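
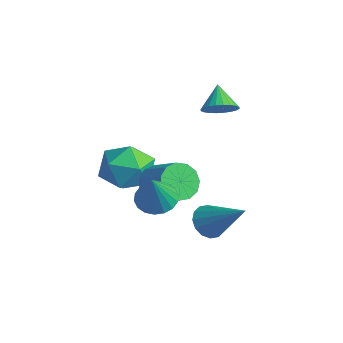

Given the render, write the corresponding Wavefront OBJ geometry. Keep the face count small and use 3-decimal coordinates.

v -3.525 -0.78 -0.777
v -3.06 -1.333 -1.747
v -4.8 -2.247 -0.553
v -4.335 -2.8 -1.523
v -3.684 -2.712 -0.508
v -2.896 -1.805 -0.646
v -4.964 -1.775 -1.654
v -4.176 -0.868 -1.792
v -3.949 -1.947 -2.289
v -3.159 -2.526 -1.581
v -4.701 -1.054 -0.719
v -3.911 -1.633 -0.011
v 0.005 -2.8 -0.124
v 0.73 -2.551 -0.354
v 0.715 -3.4 1.464
v 0.598 -2.266 -0.187
v 0.348 -2.086 -0.007
v 0.031 -2.048 0.149
v -0.292 -2.158 0.252
v -0.556 -2.396 0.28
v -0.708 -2.713 0.228
v -0.72 -3.048 0.107
v -0.588 -3.333 -0.061
v -0.338 -3.513 -0.24
v -0.021 -3.551 -0.397
v 0.302 -3.441 -0.499
v 0.565 -3.203 -0.527
v 0.718 -2.886 -0.476
v -0.763 -0.081 -2.923
v -0.23 -0.352 -3.423
v 0.823 0.481 -1.537
v -0.279 0.035 -3.524
v -0.458 0.392 -3.463
v -0.719 0.622 -3.258
v -0.992 0.664 -2.963
v -1.203 0.506 -2.658
v -1.296 0.191 -2.423
v -1.247 -0.197 -2.323
v -1.068 -0.554 -2.383
v -0.807 -0.784 -2.588
v -0.534 -0.825 -2.883
v -0.323 -0.668 -3.189
v -2.418 1.402 1.877
v -2.08 0.986 2.387
v -3.202 1.778 2.703
v -1.934 1.235 2.411
v -1.863 1.508 2.354
v -1.876 1.766 2.224
v -1.972 1.968 2.042
v -2.135 2.084 1.834
v -2.342 2.096 1.632
v -2.56 2.002 1.468
v -2.757 1.817 1.366
v -2.902 1.568 1.342
v -2.973 1.295 1.399
v -2.96 1.037 1.529
v -2.865 0.835 1.712
v -2.701 0.719 1.919
v -2.494 0.707 2.121
v -2.276 0.801 2.285
v -2.596 -1.196 -1.499
v -2.151 -1.06 -2.234
v -0.898 -0.849 -1.436
v -1.344 -0.984 -0.701
v -2.317 -0.622 -2.09
v -1.064 -0.41 -1.292
v -2.571 -0.366 -1.758
v -1.319 -0.154 -0.96
v -2.834 -0.373 -1.344
v -1.581 -0.162 -0.546
v -3.021 -0.642 -0.98
v -1.768 -0.43 -0.181
v -3.073 -1.086 -0.78
v -1.821 -0.875 0.018
v -2.974 -1.566 -0.808
v -1.722 -1.354 -0.01
v -2.755 -1.927 -1.056
v -1.503 -1.716 -0.258
v -2.486 -2.057 -1.445
v -1.233 -1.846 -0.647
v -2.251 -1.913 -1.85
v -0.999 -1.702 -1.052
v -2.126 -1.541 -2.145
v -0.874 -1.33 -1.347
f 1 12 6
f 1 6 2
f 1 2 8
f 1 8 11
f 1 11 12
f 2 6 10
f 6 12 5
f 12 11 3
f 11 8 7
f 8 2 9
f 4 10 5
f 4 5 3
f 4 3 7
f 4 7 9
f 4 9 10
f 5 10 6
f 3 5 12
f 7 3 11
f 9 7 8
f 10 9 2
f 14 13 16
f 14 16 15
f 16 13 17
f 16 17 15
f 17 13 18
f 17 18 15
f 18 13 19
f 18 19 15
f 19 13 20
f 19 20 15
f 20 13 21
f 20 21 15
f 21 13 22
f 21 22 15
f 22 13 23
f 22 23 15
f 23 13 24
f 23 24 15
f 24 13 25
f 24 25 15
f 25 13 26
f 25 26 15
f 26 13 27
f 26 27 15
f 27 13 28
f 27 28 15
f 28 13 14
f 28 14 15
f 30 29 32
f 30 32 31
f 32 29 33
f 32 33 31
f 33 29 34
f 33 34 31
f 34 29 35
f 34 35 31
f 35 29 36
f 35 36 31
f 36 29 37
f 36 37 31
f 37 29 38
f 37 38 31
f 38 29 39
f 38 39 31
f 39 29 40
f 39 40 31
f 40 29 41
f 40 41 31
f 41 29 42
f 41 42 31
f 42 29 30
f 42 30 31
f 44 43 46
f 44 46 45
f 46 43 47
f 46 47 45
f 47 43 48
f 47 48 45
f 48 43 49
f 48 49 45
f 49 43 50
f 49 50 45
f 50 43 51
f 50 51 45
f 51 43 52
f 51 52 45
f 52 43 53
f 52 53 45
f 53 43 54
f 53 54 45
f 54 43 55
f 54 55 45
f 55 43 56
f 55 56 45
f 56 43 57
f 56 57 45
f 57 43 58
f 57 58 45
f 58 43 59
f 58 59 45
f 59 43 60
f 59 60 45
f 60 43 44
f 60 44 45
f 62 61 65
f 62 65 63
f 63 65 66
f 63 66 64
f 65 61 67
f 65 67 66
f 66 67 68
f 66 68 64
f 67 61 69
f 67 69 68
f 68 69 70
f 68 70 64
f 69 61 71
f 69 71 70
f 70 71 72
f 70 72 64
f 71 61 73
f 71 73 72
f 72 73 74
f 72 74 64
f 73 61 75
f 73 75 74
f 74 75 76
f 74 76 64
f 75 61 77
f 75 77 76
f 76 77 78
f 76 78 64
f 77 61 79
f 77 79 78
f 78 79 80
f 78 80 64
f 79 61 81
f 79 81 80
f 80 81 82
f 80 82 64
f 81 61 83
f 81 83 82
f 82 83 84
f 82 84 64
f 83 61 62
f 83 62 84
f 84 62 63
f 84 63 64



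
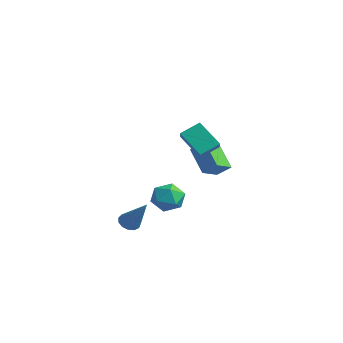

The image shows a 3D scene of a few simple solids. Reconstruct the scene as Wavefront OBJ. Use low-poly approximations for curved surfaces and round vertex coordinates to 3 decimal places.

v 0.149 1.253 -1.434
v -1.063 0.749 -0.159
v 0.377 2.344 -0.786
v -0.835 1.84 0.489
v 1.095 0.66 -0.769
v -0.117 0.156 0.506
v 1.323 1.751 -0.121
v 0.111 1.247 1.154
v -3.231 3.724 -2.611
v -2.82 2.496 -2.054
v -2.579 4.251 -1.93
v -2.168 3.022 -1.373
v -1.792 3.618 -3.907
v -1.381 2.389 -3.35
v -1.14 4.144 -3.226
v -0.729 2.916 -2.669
v 2.139 -1.753 -1.993
v 2.973 -1.471 -2.487
v 1.867 -2.909 -3.113
v 2.701 -2.627 -3.607
v 2.775 -3.077 -2.706
v 2.943 -2.362 -2.014
v 1.897 -2.018 -3.586
v 2.065 -1.303 -2.894
v 2.823 -1.635 -3.471
v 3.366 -2.289 -2.927
v 1.474 -2.091 -2.673
v 2.017 -2.745 -2.129
v 1.655 -4.059 -4.423
v 2.097 -4.408 -4.728
v 3.025 -3.821 -2.717
v 2.155 -4.064 -4.823
v 2.054 -3.72 -4.79
v 1.827 -3.483 -4.641
v 1.545 -3.429 -4.422
v 1.299 -3.575 -4.204
v 1.165 -3.875 -4.055
v 1.187 -4.234 -4.023
v 1.358 -4.537 -4.117
v 1.623 -4.688 -4.309
v 1.899 -4.64 -4.537
f 2 4 1
f 5 2 1
f 1 4 3
f 3 5 1
f 2 8 4
f 6 2 5
f 6 8 2
f 4 8 3
f 7 5 3
f 3 8 7
f 7 6 5
f 8 6 7
f 10 12 9
f 13 10 9
f 9 12 11
f 11 13 9
f 10 16 12
f 14 10 13
f 14 16 10
f 12 16 11
f 15 13 11
f 11 16 15
f 15 14 13
f 16 14 15
f 17 28 22
f 17 22 18
f 17 18 24
f 17 24 27
f 17 27 28
f 18 22 26
f 22 28 21
f 28 27 19
f 27 24 23
f 24 18 25
f 20 26 21
f 20 21 19
f 20 19 23
f 20 23 25
f 20 25 26
f 21 26 22
f 19 21 28
f 23 19 27
f 25 23 24
f 26 25 18
f 30 29 32
f 30 32 31
f 32 29 33
f 32 33 31
f 33 29 34
f 33 34 31
f 34 29 35
f 34 35 31
f 35 29 36
f 35 36 31
f 36 29 37
f 36 37 31
f 37 29 38
f 37 38 31
f 38 29 39
f 38 39 31
f 39 29 40
f 39 40 31
f 40 29 41
f 40 41 31
f 41 29 30
f 41 30 31



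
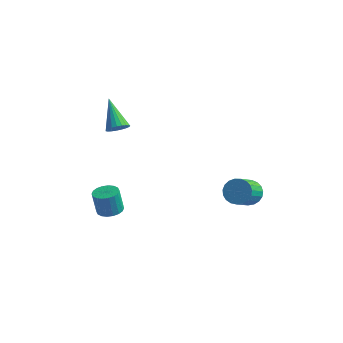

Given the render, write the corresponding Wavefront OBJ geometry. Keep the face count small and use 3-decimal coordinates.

v 3.717 -0.561 -1.621
v 4.484 -0.364 -1.374
v 4.51 -1.702 -0.391
v 3.743 -1.899 -0.639
v 4.289 -0.198 -1.142
v 4.315 -1.536 -0.16
v 3.996 -0.095 -0.994
v 4.022 -1.433 -0.011
v 3.654 -0.072 -0.954
v 3.68 -1.41 0.029
v 3.322 -0.134 -1.029
v 3.348 -1.472 -0.047
v 3.06 -0.27 -1.207
v 3.086 -1.607 -0.224
v 2.91 -0.456 -1.456
v 2.936 -1.793 -0.474
v 2.901 -0.66 -1.734
v 2.927 -1.998 -0.752
v 3.032 -0.847 -1.993
v 3.058 -2.185 -1.01
v 3.282 -0.985 -2.187
v 3.308 -2.323 -1.204
v 3.607 -1.049 -2.283
v 3.633 -2.387 -1.301
v 3.951 -1.029 -2.265
v 3.977 -2.367 -1.283
v 4.255 -0.928 -2.136
v 4.281 -2.266 -1.153
v 4.465 -0.764 -1.917
v 4.491 -2.102 -0.935
v 4.547 -0.564 -1.648
v 4.573 -1.902 -0.665
v -3.361 -3.169 -4.045
v -2.729 -2.765 -3.922
v -2.966 -2.828 -2.493
v -3.599 -3.231 -2.615
v -2.966 -2.526 -3.951
v -3.204 -2.588 -2.522
v -3.282 -2.414 -3.999
v -3.52 -2.477 -2.57
v -3.613 -2.452 -4.055
v -3.851 -2.514 -2.626
v -3.895 -2.632 -4.11
v -4.132 -2.694 -2.681
v -4.071 -2.918 -4.151
v -4.308 -2.98 -2.722
v -4.106 -3.253 -4.172
v -4.343 -3.315 -2.743
v -3.994 -3.572 -4.167
v -4.231 -3.635 -2.738
v -3.756 -3.812 -4.138
v -3.994 -3.874 -2.709
v -3.44 -3.923 -4.09
v -3.678 -3.986 -2.661
v -3.109 -3.886 -4.034
v -3.347 -3.948 -2.605
v -2.828 -3.706 -3.979
v -3.065 -3.768 -2.55
v -2.652 -3.42 -3.938
v -2.889 -3.482 -2.509
v -2.617 -3.085 -3.917
v -2.854 -3.147 -2.488
v -2.708 -3.276 2.919
v -2.187 -3.263 3.341
v -3.852 -2.304 4.301
v -2.154 -3.024 3.201
v -2.217 -2.829 3.012
v -2.364 -2.711 2.807
v -2.571 -2.691 2.621
v -2.802 -2.772 2.487
v -3.016 -2.94 2.428
v -3.177 -3.166 2.454
v -3.257 -3.411 2.56
v -3.242 -3.632 2.728
v -3.134 -3.792 2.929
v -2.953 -3.863 3.129
v -2.73 -3.832 3.292
v -2.502 -3.705 3.391
v -2.311 -3.503 3.408
f 2 1 5
f 2 5 3
f 3 5 6
f 3 6 4
f 5 1 7
f 5 7 6
f 6 7 8
f 6 8 4
f 7 1 9
f 7 9 8
f 8 9 10
f 8 10 4
f 9 1 11
f 9 11 10
f 10 11 12
f 10 12 4
f 11 1 13
f 11 13 12
f 12 13 14
f 12 14 4
f 13 1 15
f 13 15 14
f 14 15 16
f 14 16 4
f 15 1 17
f 15 17 16
f 16 17 18
f 16 18 4
f 17 1 19
f 17 19 18
f 18 19 20
f 18 20 4
f 19 1 21
f 19 21 20
f 20 21 22
f 20 22 4
f 21 1 23
f 21 23 22
f 22 23 24
f 22 24 4
f 23 1 25
f 23 25 24
f 24 25 26
f 24 26 4
f 25 1 27
f 25 27 26
f 26 27 28
f 26 28 4
f 27 1 29
f 27 29 28
f 28 29 30
f 28 30 4
f 29 1 31
f 29 31 30
f 30 31 32
f 30 32 4
f 31 1 2
f 31 2 32
f 32 2 3
f 32 3 4
f 34 33 37
f 34 37 35
f 35 37 38
f 35 38 36
f 37 33 39
f 37 39 38
f 38 39 40
f 38 40 36
f 39 33 41
f 39 41 40
f 40 41 42
f 40 42 36
f 41 33 43
f 41 43 42
f 42 43 44
f 42 44 36
f 43 33 45
f 43 45 44
f 44 45 46
f 44 46 36
f 45 33 47
f 45 47 46
f 46 47 48
f 46 48 36
f 47 33 49
f 47 49 48
f 48 49 50
f 48 50 36
f 49 33 51
f 49 51 50
f 50 51 52
f 50 52 36
f 51 33 53
f 51 53 52
f 52 53 54
f 52 54 36
f 53 33 55
f 53 55 54
f 54 55 56
f 54 56 36
f 55 33 57
f 55 57 56
f 56 57 58
f 56 58 36
f 57 33 59
f 57 59 58
f 58 59 60
f 58 60 36
f 59 33 61
f 59 61 60
f 60 61 62
f 60 62 36
f 61 33 34
f 61 34 62
f 62 34 35
f 62 35 36
f 64 63 66
f 64 66 65
f 66 63 67
f 66 67 65
f 67 63 68
f 67 68 65
f 68 63 69
f 68 69 65
f 69 63 70
f 69 70 65
f 70 63 71
f 70 71 65
f 71 63 72
f 71 72 65
f 72 63 73
f 72 73 65
f 73 63 74
f 73 74 65
f 74 63 75
f 74 75 65
f 75 63 76
f 75 76 65
f 76 63 77
f 76 77 65
f 77 63 78
f 77 78 65
f 78 63 79
f 78 79 65
f 79 63 64
f 79 64 65



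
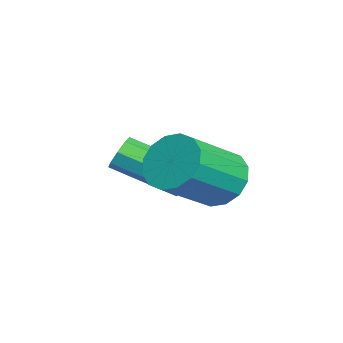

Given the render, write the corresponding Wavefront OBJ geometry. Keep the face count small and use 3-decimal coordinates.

v 1.106 -1.597 1.029
v 1.345 -1.403 1.544
v 0.933 -3.289 2.446
v 0.694 -3.483 1.931
v 0.894 -1.318 1.517
v 0.483 -3.204 2.418
v 0.568 -1.397 1.203
v 0.156 -3.282 2.105
v 0.556 -1.593 0.788
v 0.145 -3.478 1.69
v 0.867 -1.791 0.514
v 0.455 -3.677 1.416
v 1.317 -1.876 0.542
v 0.906 -3.762 1.443
v 1.644 -1.798 0.855
v 1.232 -3.683 1.757
v 1.655 -1.602 1.27
v 1.244 -3.487 2.172
v 2.628 -0.706 1.853
v 3.162 -0.924 1.073
v 4.346 -2.152 2.227
v 3.812 -1.934 3.007
v 3.384 -0.521 1.274
v 4.568 -1.749 2.428
v 3.403 -0.168 1.63
v 4.588 -1.396 2.784
v 3.215 0.042 2.046
v 4.399 -1.187 3.2
v 2.87 0.051 2.41
v 4.054 -1.178 3.564
v 2.459 -0.143 2.625
v 3.643 -1.371 3.779
v 2.094 -0.488 2.633
v 3.278 -1.716 3.787
v 1.872 -0.891 2.432
v 3.056 -2.119 3.586
v 1.852 -1.244 2.076
v 3.037 -2.472 3.23
v 2.041 -1.453 1.66
v 3.225 -2.682 2.814
v 2.386 -1.462 1.296
v 3.57 -2.691 2.45
v 2.797 -1.269 1.081
v 3.981 -2.497 2.235
f 2 1 5
f 2 5 3
f 3 5 6
f 3 6 4
f 5 1 7
f 5 7 6
f 6 7 8
f 6 8 4
f 7 1 9
f 7 9 8
f 8 9 10
f 8 10 4
f 9 1 11
f 9 11 10
f 10 11 12
f 10 12 4
f 11 1 13
f 11 13 12
f 12 13 14
f 12 14 4
f 13 1 15
f 13 15 14
f 14 15 16
f 14 16 4
f 15 1 17
f 15 17 16
f 16 17 18
f 16 18 4
f 17 1 2
f 17 2 18
f 18 2 3
f 18 3 4
f 20 19 23
f 20 23 21
f 21 23 24
f 21 24 22
f 23 19 25
f 23 25 24
f 24 25 26
f 24 26 22
f 25 19 27
f 25 27 26
f 26 27 28
f 26 28 22
f 27 19 29
f 27 29 28
f 28 29 30
f 28 30 22
f 29 19 31
f 29 31 30
f 30 31 32
f 30 32 22
f 31 19 33
f 31 33 32
f 32 33 34
f 32 34 22
f 33 19 35
f 33 35 34
f 34 35 36
f 34 36 22
f 35 19 37
f 35 37 36
f 36 37 38
f 36 38 22
f 37 19 39
f 37 39 38
f 38 39 40
f 38 40 22
f 39 19 41
f 39 41 40
f 40 41 42
f 40 42 22
f 41 19 43
f 41 43 42
f 42 43 44
f 42 44 22
f 43 19 20
f 43 20 44
f 44 20 21
f 44 21 22



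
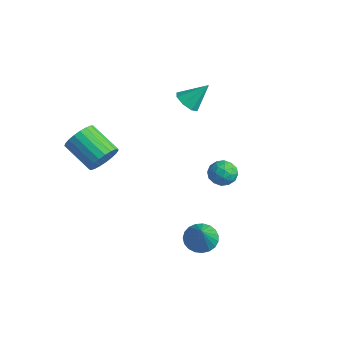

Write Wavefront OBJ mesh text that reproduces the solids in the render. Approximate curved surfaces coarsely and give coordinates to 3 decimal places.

v -1.787 3.183 -3.341
v -1.037 3.554 -3.183
v -1.263 2.606 -4.477
v -0.513 2.977 -4.319
v -0.794 2.353 -3.813
v -1.118 2.709 -3.111
v -1.182 3.451 -4.549
v -1.506 3.807 -3.847
v -0.663 3.719 -3.929
v -0.423 3.04 -3.474
v -1.877 3.12 -4.186
v -1.637 2.441 -3.731
v -1.458 3.419 -3.162
v -0.842 2.741 -4.498
v -1.007 2.374 -4.201
v -0.566 2.592 -4.108
v -1.506 2.922 -3.12
v -1.065 3.14 -3.027
v -0.922 2.434 -3.397
v -1.235 3.02 -4.633
v -0.794 3.238 -4.54
v -1.734 3.568 -3.552
v -1.293 3.786 -3.459
v -1.378 3.726 -4.263
v -0.797 3.734 -3.508
v -0.489 3.395 -4.176
v -0.882 3.674 -4.311
v -1.073 3.883 -3.898
v -0.657 3.335 -3.24
v -0.348 2.996 -3.908
v -0.514 2.629 -3.611
v -0.704 2.839 -3.198
v -0.436 3.433 -3.679
v -1.952 3.164 -3.752
v -1.643 2.825 -4.42
v -1.596 3.321 -4.462
v -1.786 3.531 -4.049
v -1.811 2.765 -3.484
v -1.503 2.426 -4.152
v -1.227 2.277 -3.762
v -1.418 2.486 -3.349
v -1.864 2.727 -3.981
v 2.574 -1.354 -4.268
v 3.234 -0.772 -4.399
v 3.486 -2.046 -2.752
v 3.007 -0.582 -4.177
v 2.706 -0.526 -3.969
v 2.381 -0.613 -3.814
v 2.09 -0.828 -3.737
v 1.883 -1.134 -3.752
v 1.795 -1.479 -3.856
v 1.842 -1.801 -4.032
v 2.015 -2.046 -4.248
v 2.285 -2.172 -4.468
v 2.605 -2.156 -4.653
v 2.92 -2.001 -4.772
v 3.174 -1.735 -4.803
v 3.325 -1.403 -4.742
v 3.347 -1.062 -4.6
v -3.277 2.376 0.888
v -2.869 1.783 1.214
v -2.743 3.384 2.052
v -2.546 2.087 0.803
v -2.651 2.56 0.442
v -3.123 2.925 0.341
v -3.684 2.968 0.561
v -4.007 2.664 0.972
v -3.902 2.191 1.334
v -3.43 1.826 1.434
v -2.748 -3.319 -0.611
v -2.432 -2.825 0.136
v -4.135 -3.127 1.058
v -4.452 -3.621 0.311
v -2.6 -2.543 -0.083
v -4.304 -2.845 0.838
v -2.794 -2.395 -0.394
v -4.498 -2.697 0.528
v -2.981 -2.407 -0.742
v -4.684 -2.709 0.179
v -3.127 -2.577 -1.067
v -4.83 -2.879 -0.146
v -3.207 -2.875 -1.314
v -4.911 -3.177 -0.393
v -3.208 -3.25 -1.439
v -4.912 -3.551 -0.518
v -3.13 -3.637 -1.421
v -4.834 -3.938 -0.499
v -2.986 -3.968 -1.262
v -4.689 -4.27 -0.341
v -2.8 -4.188 -0.991
v -4.504 -4.49 -0.07
v -2.606 -4.257 -0.654
v -4.309 -4.559 0.267
v -2.436 -4.165 -0.31
v -4.14 -4.466 0.611
v -2.32 -3.926 -0.018
v -4.024 -4.227 0.904
v -2.278 -3.582 0.172
v -3.982 -3.883 1.093
v -2.318 -3.192 0.227
v -4.021 -3.494 1.148
f 1 38 17
f 38 12 41
f 17 41 6
f 38 41 17
f 1 17 13
f 17 6 18
f 13 18 2
f 17 18 13
f 1 13 22
f 13 2 23
f 22 23 8
f 13 23 22
f 1 22 34
f 22 8 37
f 34 37 11
f 22 37 34
f 1 34 38
f 34 11 42
f 38 42 12
f 34 42 38
f 2 18 29
f 18 6 32
f 29 32 10
f 18 32 29
f 6 41 19
f 41 12 40
f 19 40 5
f 41 40 19
f 12 42 39
f 42 11 35
f 39 35 3
f 42 35 39
f 11 37 36
f 37 8 24
f 36 24 7
f 37 24 36
f 8 23 28
f 23 2 25
f 28 25 9
f 23 25 28
f 4 30 16
f 30 10 31
f 16 31 5
f 30 31 16
f 4 16 14
f 16 5 15
f 14 15 3
f 16 15 14
f 4 14 21
f 14 3 20
f 21 20 7
f 14 20 21
f 4 21 26
f 21 7 27
f 26 27 9
f 21 27 26
f 4 26 30
f 26 9 33
f 30 33 10
f 26 33 30
f 5 31 19
f 31 10 32
f 19 32 6
f 31 32 19
f 3 15 39
f 15 5 40
f 39 40 12
f 15 40 39
f 7 20 36
f 20 3 35
f 36 35 11
f 20 35 36
f 9 27 28
f 27 7 24
f 28 24 8
f 27 24 28
f 10 33 29
f 33 9 25
f 29 25 2
f 33 25 29
f 44 43 46
f 44 46 45
f 46 43 47
f 46 47 45
f 47 43 48
f 47 48 45
f 48 43 49
f 48 49 45
f 49 43 50
f 49 50 45
f 50 43 51
f 50 51 45
f 51 43 52
f 51 52 45
f 52 43 53
f 52 53 45
f 53 43 54
f 53 54 45
f 54 43 55
f 54 55 45
f 55 43 56
f 55 56 45
f 56 43 57
f 56 57 45
f 57 43 58
f 57 58 45
f 58 43 59
f 58 59 45
f 59 43 44
f 59 44 45
f 61 60 63
f 61 63 62
f 63 60 64
f 63 64 62
f 64 60 65
f 64 65 62
f 65 60 66
f 65 66 62
f 66 60 67
f 66 67 62
f 67 60 68
f 67 68 62
f 68 60 69
f 68 69 62
f 69 60 61
f 69 61 62
f 71 70 74
f 71 74 72
f 72 74 75
f 72 75 73
f 74 70 76
f 74 76 75
f 75 76 77
f 75 77 73
f 76 70 78
f 76 78 77
f 77 78 79
f 77 79 73
f 78 70 80
f 78 80 79
f 79 80 81
f 79 81 73
f 80 70 82
f 80 82 81
f 81 82 83
f 81 83 73
f 82 70 84
f 82 84 83
f 83 84 85
f 83 85 73
f 84 70 86
f 84 86 85
f 85 86 87
f 85 87 73
f 86 70 88
f 86 88 87
f 87 88 89
f 87 89 73
f 88 70 90
f 88 90 89
f 89 90 91
f 89 91 73
f 90 70 92
f 90 92 91
f 91 92 93
f 91 93 73
f 92 70 94
f 92 94 93
f 93 94 95
f 93 95 73
f 94 70 96
f 94 96 95
f 95 96 97
f 95 97 73
f 96 70 98
f 96 98 97
f 97 98 99
f 97 99 73
f 98 70 100
f 98 100 99
f 99 100 101
f 99 101 73
f 100 70 71
f 100 71 101
f 101 71 72
f 101 72 73



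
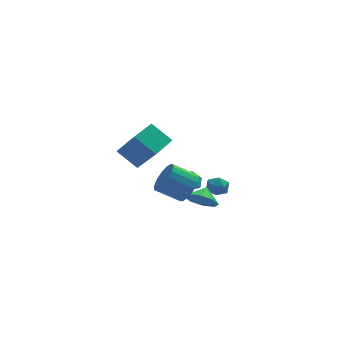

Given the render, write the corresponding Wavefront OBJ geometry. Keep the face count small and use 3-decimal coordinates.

v -5.436 -2.015 2.995
v -4.637 -3.149 4.665
v -4.248 -0.837 3.226
v -3.449 -1.97 4.896
v -4.451 -2.81 1.984
v -3.652 -3.943 3.654
v -3.263 -1.631 2.215
v -2.464 -2.765 3.885
v 0.053 2.833 -3.266
v 0.318 3.527 -2.876
v -0.934 3.541 -3.856
v -0.668 4.236 -3.465
v 0.688 3.044 -4.075
v 0.954 3.739 -3.684
v -0.298 3.753 -4.664
v -0.033 4.447 -4.274
v -1.824 -4.044 0.694
v -1.278 -3.403 1.27
v -2.63 -3.035 2.142
v -3.176 -3.676 1.566
v -1.423 -3.137 0.932
v -2.775 -2.769 1.804
v -1.648 -3.05 0.548
v -3 -2.682 1.419
v -1.907 -3.16 0.192
v -3.259 -2.792 1.064
v -2.15 -3.445 -0.065
v -3.502 -3.077 0.807
v -2.329 -3.849 -0.171
v -3.68 -3.481 0.701
v -2.407 -4.291 -0.105
v -3.759 -3.923 0.766
v -2.37 -4.685 0.118
v -3.722 -4.317 0.99
v -2.225 -4.951 0.456
v -3.577 -4.583 1.328
v -2 -5.038 0.841
v -3.352 -4.67 1.712
v -1.741 -4.928 1.196
v -3.093 -4.56 2.068
v -1.498 -4.643 1.453
v -2.85 -4.275 2.325
v -1.32 -4.239 1.559
v -2.671 -3.871 2.431
v -1.241 -3.797 1.494
v -2.593 -3.429 2.365
v -0.841 -2.968 -1.155
v 0.013 -3.518 -1.249
v -0.339 -2.292 -0.545
v -0.052 -2.971 -1.802
v -0.58 -2.422 -1.976
v -1.26 -2.193 -1.669
v -1.695 -2.418 -1.061
v -1.63 -2.966 -0.508
v -1.103 -3.514 -0.334
v -0.422 -3.743 -0.641
v 0.754 2.017 -3.672
v 1.245 2.63 -3.747
v 1.675 1.35 -3.093
v 2.166 1.963 -3.168
v 1.552 2.008 -2.676
v 0.983 2.42 -3.033
v 1.937 1.56 -3.807
v 1.368 1.972 -4.164
v 1.976 2.347 -3.831
v 1.738 2.624 -3.132
v 1.182 1.356 -3.708
v 0.944 1.633 -3.009
f 2 4 1
f 5 2 1
f 1 4 3
f 3 5 1
f 2 8 4
f 6 2 5
f 6 8 2
f 4 8 3
f 7 5 3
f 3 8 7
f 7 6 5
f 8 6 7
f 10 12 9
f 13 10 9
f 9 12 11
f 11 13 9
f 10 16 12
f 14 10 13
f 14 16 10
f 12 16 11
f 15 13 11
f 11 16 15
f 15 14 13
f 16 14 15
f 18 17 21
f 18 21 19
f 19 21 22
f 19 22 20
f 21 17 23
f 21 23 22
f 22 23 24
f 22 24 20
f 23 17 25
f 23 25 24
f 24 25 26
f 24 26 20
f 25 17 27
f 25 27 26
f 26 27 28
f 26 28 20
f 27 17 29
f 27 29 28
f 28 29 30
f 28 30 20
f 29 17 31
f 29 31 30
f 30 31 32
f 30 32 20
f 31 17 33
f 31 33 32
f 32 33 34
f 32 34 20
f 33 17 35
f 33 35 34
f 34 35 36
f 34 36 20
f 35 17 37
f 35 37 36
f 36 37 38
f 36 38 20
f 37 17 39
f 37 39 38
f 38 39 40
f 38 40 20
f 39 17 41
f 39 41 40
f 40 41 42
f 40 42 20
f 41 17 43
f 41 43 42
f 42 43 44
f 42 44 20
f 43 17 45
f 43 45 44
f 44 45 46
f 44 46 20
f 45 17 18
f 45 18 46
f 46 18 19
f 46 19 20
f 48 47 50
f 48 50 49
f 50 47 51
f 50 51 49
f 51 47 52
f 51 52 49
f 52 47 53
f 52 53 49
f 53 47 54
f 53 54 49
f 54 47 55
f 54 55 49
f 55 47 56
f 55 56 49
f 56 47 48
f 56 48 49
f 57 68 62
f 57 62 58
f 57 58 64
f 57 64 67
f 57 67 68
f 58 62 66
f 62 68 61
f 68 67 59
f 67 64 63
f 64 58 65
f 60 66 61
f 60 61 59
f 60 59 63
f 60 63 65
f 60 65 66
f 61 66 62
f 59 61 68
f 63 59 67
f 65 63 64
f 66 65 58



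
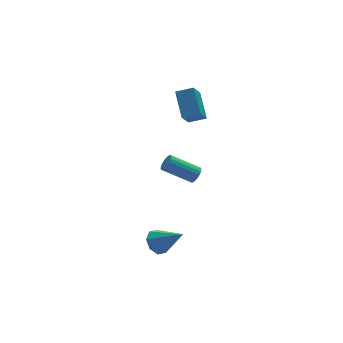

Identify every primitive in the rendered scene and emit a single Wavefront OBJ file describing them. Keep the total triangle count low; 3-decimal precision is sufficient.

v 1.112 2.355 3.956
v 1.27 3.823 5.07
v 0.174 2.714 3.616
v 0.333 4.182 4.73
v 1.767 3.078 2.91
v 1.926 4.546 4.024
v 0.83 3.437 2.57
v 0.988 4.905 3.684
v -3.256 -2.986 -1.528
v -2.95 -3.4 -2.153
v -2.244 -4.074 -0.312
v -2.603 -2.909 -2.002
v -2.639 -2.463 -1.573
v -3.035 -2.323 -1.118
v -3.561 -2.571 -0.902
v -3.908 -3.062 -1.054
v -3.873 -3.508 -1.483
v -3.476 -3.648 -1.938
v 0.699 1.863 -0.725
v 0.998 1.827 -0.252
v -0.52 2.462 0.757
v -0.819 2.497 0.285
v 1.045 2.077 -0.339
v -0.473 2.711 0.67
v 1.012 2.277 -0.514
v -0.506 2.911 0.495
v 0.907 2.382 -0.738
v -0.61 3.017 0.272
v 0.755 2.369 -0.958
v -0.763 3.003 0.051
v 0.59 2.239 -1.125
v -0.928 2.874 -0.116
v 0.45 2.024 -1.2
v -1.068 2.658 -0.191
v 0.367 1.771 -1.166
v -1.151 2.405 -0.157
v 0.36 1.539 -1.031
v -1.158 2.174 -0.022
v 0.43 1.382 -0.826
v -1.087 2.016 0.183
v 0.563 1.335 -0.598
v -0.955 1.969 0.411
v 0.726 1.408 -0.398
v -0.792 2.043 0.611
v 0.883 1.586 -0.274
v -0.635 2.221 0.735
f 2 4 1
f 5 2 1
f 1 4 3
f 3 5 1
f 2 8 4
f 6 2 5
f 6 8 2
f 4 8 3
f 7 5 3
f 3 8 7
f 7 6 5
f 8 6 7
f 10 9 12
f 10 12 11
f 12 9 13
f 12 13 11
f 13 9 14
f 13 14 11
f 14 9 15
f 14 15 11
f 15 9 16
f 15 16 11
f 16 9 17
f 16 17 11
f 17 9 18
f 17 18 11
f 18 9 10
f 18 10 11
f 20 19 23
f 20 23 21
f 21 23 24
f 21 24 22
f 23 19 25
f 23 25 24
f 24 25 26
f 24 26 22
f 25 19 27
f 25 27 26
f 26 27 28
f 26 28 22
f 27 19 29
f 27 29 28
f 28 29 30
f 28 30 22
f 29 19 31
f 29 31 30
f 30 31 32
f 30 32 22
f 31 19 33
f 31 33 32
f 32 33 34
f 32 34 22
f 33 19 35
f 33 35 34
f 34 35 36
f 34 36 22
f 35 19 37
f 35 37 36
f 36 37 38
f 36 38 22
f 37 19 39
f 37 39 38
f 38 39 40
f 38 40 22
f 39 19 41
f 39 41 40
f 40 41 42
f 40 42 22
f 41 19 43
f 41 43 42
f 42 43 44
f 42 44 22
f 43 19 45
f 43 45 44
f 44 45 46
f 44 46 22
f 45 19 20
f 45 20 46
f 46 20 21
f 46 21 22



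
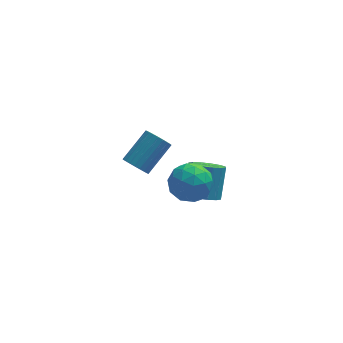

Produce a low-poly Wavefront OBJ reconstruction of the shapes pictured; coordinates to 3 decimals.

v -4.484 -3.635 1.64
v -4.166 -4.169 1.795
v -3.118 -3.258 2.776
v -3.436 -2.725 2.62
v -4.041 -4.094 1.592
v -2.992 -3.184 2.573
v -3.983 -3.95 1.396
v -2.935 -3.04 2.377
v -4.001 -3.758 1.238
v -2.953 -2.848 2.219
v -4.093 -3.548 1.14
v -3.045 -2.637 2.121
v -4.245 -3.35 1.119
v -3.197 -2.44 2.1
v -4.433 -3.196 1.177
v -3.384 -2.286 2.158
v -4.628 -3.109 1.305
v -3.58 -2.198 2.286
v -4.802 -3.102 1.484
v -3.754 -2.191 2.465
v -4.928 -3.176 1.687
v -3.879 -2.266 2.668
v -4.985 -3.32 1.883
v -3.937 -2.41 2.864
v -4.967 -3.512 2.041
v -3.919 -2.602 3.022
v -4.875 -3.723 2.139
v -3.827 -2.812 3.12
v -4.723 -3.92 2.16
v -3.675 -3.01 3.141
v -4.536 -4.074 2.102
v -3.487 -3.164 3.083
v -4.34 -4.162 1.974
v -3.292 -3.251 2.955
v -1.367 -0.892 -3.507
v -0.742 -0.51 -3.939
v -0.408 0.453 -2.604
v -1.033 0.072 -2.173
v -1.102 -0.27 -4.023
v -0.767 0.693 -2.688
v -1.532 -0.196 -3.968
v -1.197 0.767 -2.633
v -1.918 -0.309 -3.79
v -1.583 0.654 -2.455
v -2.157 -0.578 -3.536
v -1.822 0.386 -2.201
v -2.184 -0.931 -3.275
v -1.849 0.033 -1.94
v -1.992 -1.273 -3.076
v -1.658 -0.31 -1.741
v -1.633 -1.513 -2.992
v -1.298 -0.55 -1.657
v -1.203 -1.587 -3.047
v -0.868 -0.624 -1.712
v -0.817 -1.474 -3.225
v -0.482 -0.511 -1.89
v -0.578 -1.206 -3.479
v -0.243 -0.242 -2.144
v -0.551 -0.853 -3.74
v -0.216 0.111 -2.405
v -2.394 -1.264 -0.809
v -1.365 -1.371 -0.998
v -2.675 -2.809 -1.462
v -1.646 -2.916 -1.651
v -2.001 -2.912 -0.661
v -1.827 -1.957 -0.258
v -2.213 -2.223 -2.202
v -2.039 -1.268 -1.799
v -1.253 -1.964 -1.859
v -1.122 -2.39 -0.907
v -2.918 -1.79 -1.553
v -2.787 -2.216 -0.601
v -1.855 -1.182 -0.846
v -2.185 -2.998 -1.614
v -2.394 -2.996 -1.032
v -1.789 -3.059 -1.143
v -2.126 -1.526 -0.411
v -1.522 -1.589 -0.522
v -1.896 -2.495 -0.324
v -2.518 -2.591 -1.938
v -1.914 -2.654 -2.049
v -2.251 -1.121 -1.317
v -1.646 -1.184 -1.428
v -2.144 -1.685 -2.136
v -1.184 -1.593 -1.464
v -1.35 -2.502 -1.847
v -1.683 -2.094 -2.171
v -1.58 -1.532 -1.934
v -1.107 -1.844 -0.904
v -1.273 -2.752 -1.288
v -1.481 -2.75 -0.706
v -1.379 -2.188 -0.469
v -1.042 -2.192 -1.41
v -2.767 -1.428 -1.172
v -2.933 -2.336 -1.556
v -2.661 -1.992 -1.991
v -2.559 -1.43 -1.754
v -2.69 -1.678 -0.613
v -2.856 -2.587 -0.996
v -2.46 -2.648 -0.526
v -2.357 -2.086 -0.289
v -2.998 -1.988 -1.05
f 2 1 5
f 2 5 3
f 3 5 6
f 3 6 4
f 5 1 7
f 5 7 6
f 6 7 8
f 6 8 4
f 7 1 9
f 7 9 8
f 8 9 10
f 8 10 4
f 9 1 11
f 9 11 10
f 10 11 12
f 10 12 4
f 11 1 13
f 11 13 12
f 12 13 14
f 12 14 4
f 13 1 15
f 13 15 14
f 14 15 16
f 14 16 4
f 15 1 17
f 15 17 16
f 16 17 18
f 16 18 4
f 17 1 19
f 17 19 18
f 18 19 20
f 18 20 4
f 19 1 21
f 19 21 20
f 20 21 22
f 20 22 4
f 21 1 23
f 21 23 22
f 22 23 24
f 22 24 4
f 23 1 25
f 23 25 24
f 24 25 26
f 24 26 4
f 25 1 27
f 25 27 26
f 26 27 28
f 26 28 4
f 27 1 29
f 27 29 28
f 28 29 30
f 28 30 4
f 29 1 31
f 29 31 30
f 30 31 32
f 30 32 4
f 31 1 33
f 31 33 32
f 32 33 34
f 32 34 4
f 33 1 2
f 33 2 34
f 34 2 3
f 34 3 4
f 36 35 39
f 36 39 37
f 37 39 40
f 37 40 38
f 39 35 41
f 39 41 40
f 40 41 42
f 40 42 38
f 41 35 43
f 41 43 42
f 42 43 44
f 42 44 38
f 43 35 45
f 43 45 44
f 44 45 46
f 44 46 38
f 45 35 47
f 45 47 46
f 46 47 48
f 46 48 38
f 47 35 49
f 47 49 48
f 48 49 50
f 48 50 38
f 49 35 51
f 49 51 50
f 50 51 52
f 50 52 38
f 51 35 53
f 51 53 52
f 52 53 54
f 52 54 38
f 53 35 55
f 53 55 54
f 54 55 56
f 54 56 38
f 55 35 57
f 55 57 56
f 56 57 58
f 56 58 38
f 57 35 59
f 57 59 58
f 58 59 60
f 58 60 38
f 59 35 36
f 59 36 60
f 60 36 37
f 60 37 38
f 61 98 77
f 98 72 101
f 77 101 66
f 98 101 77
f 61 77 73
f 77 66 78
f 73 78 62
f 77 78 73
f 61 73 82
f 73 62 83
f 82 83 68
f 73 83 82
f 61 82 94
f 82 68 97
f 94 97 71
f 82 97 94
f 61 94 98
f 94 71 102
f 98 102 72
f 94 102 98
f 62 78 89
f 78 66 92
f 89 92 70
f 78 92 89
f 66 101 79
f 101 72 100
f 79 100 65
f 101 100 79
f 72 102 99
f 102 71 95
f 99 95 63
f 102 95 99
f 71 97 96
f 97 68 84
f 96 84 67
f 97 84 96
f 68 83 88
f 83 62 85
f 88 85 69
f 83 85 88
f 64 90 76
f 90 70 91
f 76 91 65
f 90 91 76
f 64 76 74
f 76 65 75
f 74 75 63
f 76 75 74
f 64 74 81
f 74 63 80
f 81 80 67
f 74 80 81
f 64 81 86
f 81 67 87
f 86 87 69
f 81 87 86
f 64 86 90
f 86 69 93
f 90 93 70
f 86 93 90
f 65 91 79
f 91 70 92
f 79 92 66
f 91 92 79
f 63 75 99
f 75 65 100
f 99 100 72
f 75 100 99
f 67 80 96
f 80 63 95
f 96 95 71
f 80 95 96
f 69 87 88
f 87 67 84
f 88 84 68
f 87 84 88
f 70 93 89
f 93 69 85
f 89 85 62
f 93 85 89



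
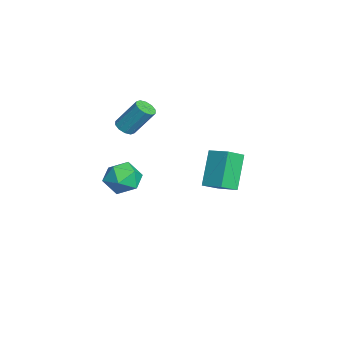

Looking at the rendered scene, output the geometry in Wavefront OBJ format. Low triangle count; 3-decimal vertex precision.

v -3.553 0.902 -1.461
v -2.795 1.668 -1.121
v -4.059 1.634 -1.98
v -3.301 2.4 -1.64
v -2.499 0.54 -3
v -1.741 1.306 -2.66
v -3.005 1.272 -3.519
v -2.247 2.038 -3.179
v 2.404 -2.436 0.886
v 2.833 -3.083 0.486
v 1.247 -2.737 0.134
v 1.676 -3.384 -0.266
v 1.473 -3.453 0.58
v 2.188 -3.266 1.045
v 1.892 -2.554 -0.425
v 2.607 -2.367 0.04
v 2.516 -3.156 -0.324
v 2.257 -3.711 0.297
v 1.823 -2.109 0.323
v 1.564 -2.664 0.944
v -2.703 -2.69 0.554
v -2.198 -2.712 0.487
v -1.992 -1.833 1.759
v -2.497 -1.81 1.826
v -2.306 -2.46 0.331
v -2.1 -1.581 1.603
v -2.566 -2.296 0.26
v -2.359 -1.417 1.532
v -2.878 -2.283 0.301
v -2.671 -1.403 1.573
v -3.123 -2.424 0.439
v -2.917 -1.545 1.711
v -3.208 -2.667 0.621
v -3.002 -1.788 1.893
v -3.1 -2.919 0.777
v -2.894 -2.04 2.049
v -2.841 -3.083 0.848
v -2.634 -2.204 2.12
v -2.529 -3.097 0.807
v -2.322 -2.217 2.079
v -2.283 -2.955 0.669
v -2.077 -2.076 1.941
f 2 4 1
f 5 2 1
f 1 4 3
f 3 5 1
f 2 8 4
f 6 2 5
f 6 8 2
f 4 8 3
f 7 5 3
f 3 8 7
f 7 6 5
f 8 6 7
f 9 20 14
f 9 14 10
f 9 10 16
f 9 16 19
f 9 19 20
f 10 14 18
f 14 20 13
f 20 19 11
f 19 16 15
f 16 10 17
f 12 18 13
f 12 13 11
f 12 11 15
f 12 15 17
f 12 17 18
f 13 18 14
f 11 13 20
f 15 11 19
f 17 15 16
f 18 17 10
f 22 21 25
f 22 25 23
f 23 25 26
f 23 26 24
f 25 21 27
f 25 27 26
f 26 27 28
f 26 28 24
f 27 21 29
f 27 29 28
f 28 29 30
f 28 30 24
f 29 21 31
f 29 31 30
f 30 31 32
f 30 32 24
f 31 21 33
f 31 33 32
f 32 33 34
f 32 34 24
f 33 21 35
f 33 35 34
f 34 35 36
f 34 36 24
f 35 21 37
f 35 37 36
f 36 37 38
f 36 38 24
f 37 21 39
f 37 39 38
f 38 39 40
f 38 40 24
f 39 21 41
f 39 41 40
f 40 41 42
f 40 42 24
f 41 21 22
f 41 22 42
f 42 22 23
f 42 23 24



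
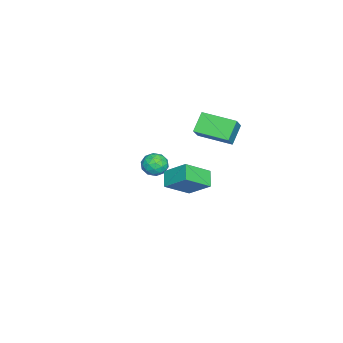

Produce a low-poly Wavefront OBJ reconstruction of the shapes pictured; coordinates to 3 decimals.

v -3.664 0.782 -0.28
v -2.746 0.772 0.626
v -3.427 2.706 -0.499
v -2.51 2.695 0.408
v -2.75 0.565 -1.208
v -1.833 0.554 -0.301
v -2.514 2.488 -1.426
v -1.596 2.478 -0.52
v 3.716 0.521 0.261
v 4.037 1.685 1.201
v 2.788 1.532 -0.673
v 3.11 2.696 0.266
v 4.51 0.744 -0.286
v 4.832 1.908 0.653
v 3.583 1.755 -1.221
v 3.904 2.919 -0.281
v -2.436 -1.136 -2.985
v -1.694 -1.398 -3.039
v -2.766 -1.862 -3.981
v -2.024 -2.124 -4.035
v -2.473 -2.334 -3.422
v -2.269 -1.886 -2.806
v -2.191 -1.374 -4.214
v -1.987 -0.926 -3.598
v -1.543 -1.546 -3.799
v -1.717 -2.139 -3.309
v -2.743 -1.121 -3.711
v -2.917 -1.714 -3.221
v -2.036 -1.203 -2.924
v -2.424 -2.057 -4.096
v -2.687 -2.18 -3.735
v -2.252 -2.334 -3.767
v -2.374 -1.49 -2.787
v -1.938 -1.644 -2.819
v -2.395 -2.194 -3.044
v -2.522 -1.616 -4.201
v -2.086 -1.77 -4.233
v -2.208 -0.926 -3.253
v -1.773 -1.08 -3.285
v -2.065 -1.066 -3.976
v -1.511 -1.444 -3.403
v -1.705 -1.871 -3.989
v -1.803 -1.43 -4.094
v -1.684 -1.167 -3.732
v -1.614 -1.793 -3.115
v -1.807 -2.219 -3.701
v -2.071 -2.343 -3.34
v -1.951 -2.079 -2.978
v -1.525 -1.88 -3.562
v -2.653 -1.041 -3.319
v -2.846 -1.467 -3.905
v -2.509 -1.181 -4.042
v -2.389 -0.917 -3.68
v -2.755 -1.389 -3.031
v -2.949 -1.816 -3.617
v -2.776 -2.093 -3.288
v -2.657 -1.83 -2.926
v -2.935 -1.38 -3.458
f 2 4 1
f 5 2 1
f 1 4 3
f 3 5 1
f 2 8 4
f 6 2 5
f 6 8 2
f 4 8 3
f 7 5 3
f 3 8 7
f 7 6 5
f 8 6 7
f 10 12 9
f 13 10 9
f 9 12 11
f 11 13 9
f 10 16 12
f 14 10 13
f 14 16 10
f 12 16 11
f 15 13 11
f 11 16 15
f 15 14 13
f 16 14 15
f 17 54 33
f 54 28 57
f 33 57 22
f 54 57 33
f 17 33 29
f 33 22 34
f 29 34 18
f 33 34 29
f 17 29 38
f 29 18 39
f 38 39 24
f 29 39 38
f 17 38 50
f 38 24 53
f 50 53 27
f 38 53 50
f 17 50 54
f 50 27 58
f 54 58 28
f 50 58 54
f 18 34 45
f 34 22 48
f 45 48 26
f 34 48 45
f 22 57 35
f 57 28 56
f 35 56 21
f 57 56 35
f 28 58 55
f 58 27 51
f 55 51 19
f 58 51 55
f 27 53 52
f 53 24 40
f 52 40 23
f 53 40 52
f 24 39 44
f 39 18 41
f 44 41 25
f 39 41 44
f 20 46 32
f 46 26 47
f 32 47 21
f 46 47 32
f 20 32 30
f 32 21 31
f 30 31 19
f 32 31 30
f 20 30 37
f 30 19 36
f 37 36 23
f 30 36 37
f 20 37 42
f 37 23 43
f 42 43 25
f 37 43 42
f 20 42 46
f 42 25 49
f 46 49 26
f 42 49 46
f 21 47 35
f 47 26 48
f 35 48 22
f 47 48 35
f 19 31 55
f 31 21 56
f 55 56 28
f 31 56 55
f 23 36 52
f 36 19 51
f 52 51 27
f 36 51 52
f 25 43 44
f 43 23 40
f 44 40 24
f 43 40 44
f 26 49 45
f 49 25 41
f 45 41 18
f 49 41 45



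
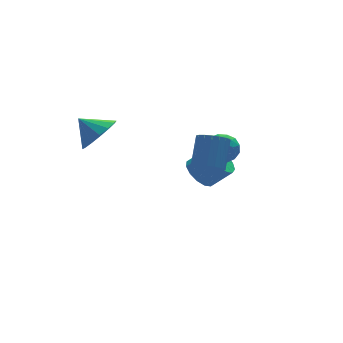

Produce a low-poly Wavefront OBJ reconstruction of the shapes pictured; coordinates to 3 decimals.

v -0.175 -3.753 3.116
v 0.328 -3.513 2.676
v 0.939 -2.688 3.824
v 0.435 -2.927 4.264
v 0.099 -3.298 2.644
v 0.709 -2.473 3.792
v -0.185 -3.174 2.705
v 0.425 -2.348 3.853
v -0.467 -3.164 2.848
v 0.143 -2.338 3.996
v -0.691 -3.27 3.043
v -0.081 -2.445 4.191
v -0.813 -3.472 3.254
v -0.202 -2.647 4.402
v -0.808 -3.73 3.436
v -0.198 -2.905 4.584
v -0.679 -3.992 3.556
v -0.068 -3.167 4.704
v -0.449 -4.207 3.588
v 0.161 -3.382 4.736
v -0.165 -4.332 3.527
v 0.445 -3.506 4.675
v 0.117 -4.342 3.384
v 0.727 -3.516 4.532
v 0.341 -4.235 3.189
v 0.951 -3.41 4.337
v 0.462 -4.033 2.978
v 1.073 -3.208 4.126
v 0.458 -3.775 2.796
v 1.068 -2.95 3.944
v -3.261 0.312 3.484
v -2.424 0.814 3.744
v -3.919 1.008 4.256
v -2.62 1.079 3.339
v -2.988 1.139 2.972
v -3.429 0.977 2.742
v -3.825 0.637 2.711
v -4.07 0.21 2.887
v -4.098 -0.189 3.223
v -3.902 -0.455 3.629
v -3.534 -0.515 3.995
v -3.093 -0.353 4.225
v -2.697 -0.013 4.256
v -2.453 0.414 4.08
v 0.344 -2.315 3.053
v 0.88 -1.821 2.75
v 1.28 -3.039 3.53
v 1.816 -2.545 3.227
v 1.359 -2.312 3.826
v 0.781 -1.864 3.531
v 1.379 -2.996 2.749
v 0.801 -2.548 2.454
v 1.52 -2.242 2.562
v 1.507 -1.82 3.228
v 0.653 -3.04 3.052
v 0.64 -2.618 3.718
v 0.53 -2.004 2.86
v 1.63 -2.856 3.42
v 1.362 -2.718 3.772
v 1.677 -2.428 3.595
v 0.471 -2.03 3.319
v 0.786 -1.74 3.141
v 1.068 -2.028 3.773
v 1.374 -3.12 3.139
v 1.689 -2.83 2.961
v 0.483 -2.432 2.685
v 0.798 -2.142 2.508
v 1.092 -2.832 2.507
v 1.221 -1.962 2.571
v 1.771 -2.388 2.852
v 1.515 -2.652 2.57
v 1.174 -2.389 2.397
v 1.213 -1.714 2.962
v 1.764 -2.139 3.243
v 1.495 -2.002 3.595
v 1.155 -1.739 3.422
v 1.59 -1.961 2.852
v 0.396 -2.721 3.037
v 0.947 -3.146 3.318
v 1.005 -3.121 2.858
v 0.665 -2.858 2.685
v 0.389 -2.472 3.428
v 0.939 -2.898 3.709
v 0.986 -2.471 3.883
v 0.645 -2.208 3.71
v 0.57 -2.899 3.428
v 1.386 0.429 -0.275
v 1.955 1.008 -0.527
v 2.783 0.59 0.383
v 2.214 0.011 0.635
v 1.689 1.218 -0.189
v 2.517 0.801 0.722
v 1.327 1.178 0.122
v 2.155 0.761 1.033
v 0.983 0.9 0.306
v 1.812 0.482 1.217
v 0.768 0.472 0.306
v 1.596 0.055 1.217
v 0.748 0.031 0.122
v 1.577 -0.387 1.033
v 0.931 -0.284 -0.189
v 1.76 -0.702 0.722
v 1.259 -0.373 -0.527
v 2.087 -0.791 0.384
v 1.626 -0.207 -0.786
v 2.455 -0.625 0.125
v 1.918 0.16 -0.882
v 2.746 -0.257 0.029
v 2.04 0.613 -0.786
v 2.868 0.196 0.125
f 2 1 5
f 2 5 3
f 3 5 6
f 3 6 4
f 5 1 7
f 5 7 6
f 6 7 8
f 6 8 4
f 7 1 9
f 7 9 8
f 8 9 10
f 8 10 4
f 9 1 11
f 9 11 10
f 10 11 12
f 10 12 4
f 11 1 13
f 11 13 12
f 12 13 14
f 12 14 4
f 13 1 15
f 13 15 14
f 14 15 16
f 14 16 4
f 15 1 17
f 15 17 16
f 16 17 18
f 16 18 4
f 17 1 19
f 17 19 18
f 18 19 20
f 18 20 4
f 19 1 21
f 19 21 20
f 20 21 22
f 20 22 4
f 21 1 23
f 21 23 22
f 22 23 24
f 22 24 4
f 23 1 25
f 23 25 24
f 24 25 26
f 24 26 4
f 25 1 27
f 25 27 26
f 26 27 28
f 26 28 4
f 27 1 29
f 27 29 28
f 28 29 30
f 28 30 4
f 29 1 2
f 29 2 30
f 30 2 3
f 30 3 4
f 32 31 34
f 32 34 33
f 34 31 35
f 34 35 33
f 35 31 36
f 35 36 33
f 36 31 37
f 36 37 33
f 37 31 38
f 37 38 33
f 38 31 39
f 38 39 33
f 39 31 40
f 39 40 33
f 40 31 41
f 40 41 33
f 41 31 42
f 41 42 33
f 42 31 43
f 42 43 33
f 43 31 44
f 43 44 33
f 44 31 32
f 44 32 33
f 45 82 61
f 82 56 85
f 61 85 50
f 82 85 61
f 45 61 57
f 61 50 62
f 57 62 46
f 61 62 57
f 45 57 66
f 57 46 67
f 66 67 52
f 57 67 66
f 45 66 78
f 66 52 81
f 78 81 55
f 66 81 78
f 45 78 82
f 78 55 86
f 82 86 56
f 78 86 82
f 46 62 73
f 62 50 76
f 73 76 54
f 62 76 73
f 50 85 63
f 85 56 84
f 63 84 49
f 85 84 63
f 56 86 83
f 86 55 79
f 83 79 47
f 86 79 83
f 55 81 80
f 81 52 68
f 80 68 51
f 81 68 80
f 52 67 72
f 67 46 69
f 72 69 53
f 67 69 72
f 48 74 60
f 74 54 75
f 60 75 49
f 74 75 60
f 48 60 58
f 60 49 59
f 58 59 47
f 60 59 58
f 48 58 65
f 58 47 64
f 65 64 51
f 58 64 65
f 48 65 70
f 65 51 71
f 70 71 53
f 65 71 70
f 48 70 74
f 70 53 77
f 74 77 54
f 70 77 74
f 49 75 63
f 75 54 76
f 63 76 50
f 75 76 63
f 47 59 83
f 59 49 84
f 83 84 56
f 59 84 83
f 51 64 80
f 64 47 79
f 80 79 55
f 64 79 80
f 53 71 72
f 71 51 68
f 72 68 52
f 71 68 72
f 54 77 73
f 77 53 69
f 73 69 46
f 77 69 73
f 88 87 91
f 88 91 89
f 89 91 92
f 89 92 90
f 91 87 93
f 91 93 92
f 92 93 94
f 92 94 90
f 93 87 95
f 93 95 94
f 94 95 96
f 94 96 90
f 95 87 97
f 95 97 96
f 96 97 98
f 96 98 90
f 97 87 99
f 97 99 98
f 98 99 100
f 98 100 90
f 99 87 101
f 99 101 100
f 100 101 102
f 100 102 90
f 101 87 103
f 101 103 102
f 102 103 104
f 102 104 90
f 103 87 105
f 103 105 104
f 104 105 106
f 104 106 90
f 105 87 107
f 105 107 106
f 106 107 108
f 106 108 90
f 107 87 109
f 107 109 108
f 108 109 110
f 108 110 90
f 109 87 88
f 109 88 110
f 110 88 89
f 110 89 90



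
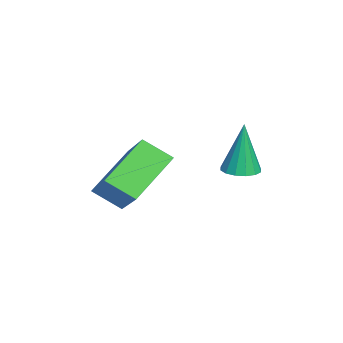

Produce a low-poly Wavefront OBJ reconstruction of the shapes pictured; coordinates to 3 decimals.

v -0.723 1.49 0.468
v -0.149 1.661 0.504
v -0.857 1.57 2.252
v -0.31 1.925 0.48
v -0.582 2.073 0.453
v -0.892 2.065 0.43
v -1.156 1.902 0.418
v -1.305 1.63 0.419
v -1.297 1.319 0.433
v -1.136 1.055 0.457
v -0.864 0.907 0.484
v -0.555 0.916 0.507
v -0.29 1.078 0.519
v -0.142 1.351 0.518
v 1.386 -1.738 -0.135
v 1.22 -2.611 0.461
v 0.205 -0.811 0.894
v 0.039 -1.684 1.49
v 2.861 -1.196 1.07
v 2.695 -2.069 1.666
v 1.68 -0.269 2.099
v 1.514 -1.142 2.695
f 2 1 4
f 2 4 3
f 4 1 5
f 4 5 3
f 5 1 6
f 5 6 3
f 6 1 7
f 6 7 3
f 7 1 8
f 7 8 3
f 8 1 9
f 8 9 3
f 9 1 10
f 9 10 3
f 10 1 11
f 10 11 3
f 11 1 12
f 11 12 3
f 12 1 13
f 12 13 3
f 13 1 14
f 13 14 3
f 14 1 2
f 14 2 3
f 16 18 15
f 19 16 15
f 15 18 17
f 17 19 15
f 16 22 18
f 20 16 19
f 20 22 16
f 18 22 17
f 21 19 17
f 17 22 21
f 21 20 19
f 22 20 21



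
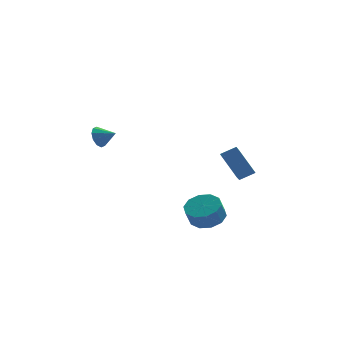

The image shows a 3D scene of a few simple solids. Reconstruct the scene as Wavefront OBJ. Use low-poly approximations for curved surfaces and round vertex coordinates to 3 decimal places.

v -3.988 -1.782 3.22
v -3.581 -1.374 2.741
v -3.072 -2.178 3.66
v -3.653 -1.118 3.121
v -3.853 -1.117 3.539
v -4.105 -1.369 3.836
v -4.311 -1.78 3.897
v -4.395 -2.191 3.7
v -4.322 -2.446 3.32
v -4.122 -2.448 2.902
v -3.871 -2.195 2.605
v -3.664 -1.785 2.544
v 3.811 -0.092 -0.884
v 2.935 0.961 0.504
v 4.086 1.291 -1.76
v 3.21 2.344 -0.372
v 4.75 0.036 -0.388
v 3.874 1.089 1
v 5.025 1.419 -1.264
v 4.149 2.472 0.124
v 1.973 -2.854 -2.652
v 3.002 -3.15 -2.446
v 2.676 -3.542 -1.382
v 1.647 -3.246 -1.588
v 2.922 -2.514 -2.236
v 2.596 -2.907 -1.172
v 2.479 -2.009 -2.185
v 2.154 -2.401 -1.121
v 1.844 -1.826 -2.313
v 1.518 -2.218 -1.249
v 1.257 -2.036 -2.57
v 0.931 -2.428 -1.505
v 0.944 -2.558 -2.858
v 0.618 -2.95 -1.794
v 1.024 -3.193 -3.068
v 0.698 -3.586 -2.004
v 1.466 -3.699 -3.119
v 1.141 -4.091 -2.055
v 2.102 -3.882 -2.991
v 1.776 -4.274 -1.927
v 2.689 -3.672 -2.735
v 2.363 -4.064 -1.67
f 2 1 4
f 2 4 3
f 4 1 5
f 4 5 3
f 5 1 6
f 5 6 3
f 6 1 7
f 6 7 3
f 7 1 8
f 7 8 3
f 8 1 9
f 8 9 3
f 9 1 10
f 9 10 3
f 10 1 11
f 10 11 3
f 11 1 12
f 11 12 3
f 12 1 2
f 12 2 3
f 14 16 13
f 17 14 13
f 13 16 15
f 15 17 13
f 14 20 16
f 18 14 17
f 18 20 14
f 16 20 15
f 19 17 15
f 15 20 19
f 19 18 17
f 20 18 19
f 22 21 25
f 22 25 23
f 23 25 26
f 23 26 24
f 25 21 27
f 25 27 26
f 26 27 28
f 26 28 24
f 27 21 29
f 27 29 28
f 28 29 30
f 28 30 24
f 29 21 31
f 29 31 30
f 30 31 32
f 30 32 24
f 31 21 33
f 31 33 32
f 32 33 34
f 32 34 24
f 33 21 35
f 33 35 34
f 34 35 36
f 34 36 24
f 35 21 37
f 35 37 36
f 36 37 38
f 36 38 24
f 37 21 39
f 37 39 38
f 38 39 40
f 38 40 24
f 39 21 41
f 39 41 40
f 40 41 42
f 40 42 24
f 41 21 22
f 41 22 42
f 42 22 23
f 42 23 24



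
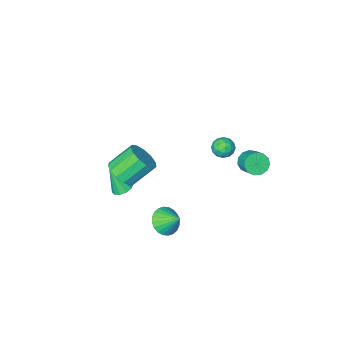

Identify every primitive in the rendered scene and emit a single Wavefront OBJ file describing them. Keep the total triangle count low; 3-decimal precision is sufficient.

v 4.386 -0.011 2.54
v 4.997 0.579 3.008
v 3.765 0.901 4.209
v 3.154 0.311 3.74
v 4.728 0.89 2.648
v 3.496 1.213 3.849
v 4.35 0.915 2.254
v 3.118 1.238 3.454
v 3.984 0.646 1.95
v 2.752 0.969 3.151
v 3.745 0.168 1.834
v 2.513 0.491 3.034
v 3.71 -0.367 1.942
v 2.478 -0.044 3.142
v 3.889 -0.789 2.239
v 2.657 -0.466 3.439
v 4.226 -0.964 2.632
v 2.994 -0.641 3.832
v 4.614 -0.837 2.996
v 3.382 -0.514 4.196
v 4.929 -0.447 3.215
v 3.697 -0.125 4.415
v 5.072 0.08 3.22
v 3.84 0.403 4.42
v -3.512 0.642 0.372
v -2.919 0.309 0.71
v -2.734 1.285 1.347
v -3.328 1.618 1.008
v -2.765 0.507 0.362
v -2.58 1.483 0.999
v -2.848 0.747 0.018
v -2.663 1.723 0.655
v -3.142 0.954 -0.214
v -2.958 1.93 0.423
v -3.554 1.062 -0.26
v -3.369 2.038 0.377
v -3.953 1.037 -0.106
v -3.768 2.013 0.531
v -4.211 0.886 0.2
v -4.027 1.862 0.837
v -4.248 0.658 0.561
v -4.064 1.634 1.198
v -4.051 0.425 0.861
v -3.867 1.401 1.498
v -3.683 0.26 1.006
v -3.499 1.236 1.643
v -3.261 0.217 0.95
v -3.077 1.193 1.587
v 1.858 0.44 -2.598
v 2.743 0.441 -2.253
v 1.522 1.4 -1.742
v 2.771 0.692 -2.524
v 2.659 0.905 -2.806
v 2.426 1.048 -3.057
v 2.106 1.097 -3.238
v 1.749 1.047 -3.321
v 1.408 0.904 -3.295
v 1.135 0.691 -3.162
v 0.973 0.439 -2.944
v 0.945 0.188 -2.673
v 1.056 -0.026 -2.391
v 1.289 -0.168 -2.14
v 1.609 -0.217 -1.959
v 1.967 -0.167 -1.876
v 2.308 -0.024 -1.902
v 2.58 0.189 -2.035
v -2.499 0.062 0.836
v -1.858 -0.267 0.921
v -2.942 -0.573 1.719
v -2.301 -0.902 1.804
v -2.374 -0.2 1.973
v -2.101 0.192 1.428
v -2.699 -1.032 1.212
v -2.426 -0.64 0.667
v -1.981 -0.943 1.154
v -1.781 -0.428 1.624
v -3.019 -0.412 1.016
v -2.819 0.103 1.486
v -2.14 -0.047 0.801
v -2.66 -0.793 1.839
v -2.704 -0.381 1.938
v -2.327 -0.574 1.989
v -2.283 0.223 1.099
v -1.906 0.03 1.149
v -2.209 0.069 1.768
v -2.894 -0.87 1.491
v -2.517 -1.063 1.541
v -2.473 -0.266 0.651
v -2.096 -0.459 0.702
v -2.591 -0.909 0.872
v -1.835 -0.637 0.988
v -2.096 -1.01 1.507
v -2.33 -1.087 1.159
v -2.169 -0.857 0.838
v -1.718 -0.335 1.265
v -1.978 -0.708 1.783
v -2.021 -0.296 1.883
v -1.86 -0.065 1.562
v -1.79 -0.732 1.401
v -2.822 -0.132 0.857
v -3.082 -0.505 1.375
v -2.94 -0.775 1.078
v -2.779 -0.544 0.757
v -2.704 0.17 1.133
v -2.965 -0.203 1.652
v -2.631 0.017 1.802
v -2.47 0.247 1.481
v -3.01 -0.108 1.239
v 2.577 -3.143 -2.195
v 3.018 -2.652 -2.176
v 3.103 -3.677 -0.625
v 2.67 -2.515 -2.013
v 2.287 -2.618 -1.919
v 2.014 -2.921 -1.931
v 1.956 -3.309 -2.044
v 2.136 -3.633 -2.214
v 2.483 -3.77 -2.377
v 2.867 -3.667 -2.471
v 3.14 -3.364 -2.459
v 3.197 -2.976 -2.346
f 2 1 5
f 2 5 3
f 3 5 6
f 3 6 4
f 5 1 7
f 5 7 6
f 6 7 8
f 6 8 4
f 7 1 9
f 7 9 8
f 8 9 10
f 8 10 4
f 9 1 11
f 9 11 10
f 10 11 12
f 10 12 4
f 11 1 13
f 11 13 12
f 12 13 14
f 12 14 4
f 13 1 15
f 13 15 14
f 14 15 16
f 14 16 4
f 15 1 17
f 15 17 16
f 16 17 18
f 16 18 4
f 17 1 19
f 17 19 18
f 18 19 20
f 18 20 4
f 19 1 21
f 19 21 20
f 20 21 22
f 20 22 4
f 21 1 23
f 21 23 22
f 22 23 24
f 22 24 4
f 23 1 2
f 23 2 24
f 24 2 3
f 24 3 4
f 26 25 29
f 26 29 27
f 27 29 30
f 27 30 28
f 29 25 31
f 29 31 30
f 30 31 32
f 30 32 28
f 31 25 33
f 31 33 32
f 32 33 34
f 32 34 28
f 33 25 35
f 33 35 34
f 34 35 36
f 34 36 28
f 35 25 37
f 35 37 36
f 36 37 38
f 36 38 28
f 37 25 39
f 37 39 38
f 38 39 40
f 38 40 28
f 39 25 41
f 39 41 40
f 40 41 42
f 40 42 28
f 41 25 43
f 41 43 42
f 42 43 44
f 42 44 28
f 43 25 45
f 43 45 44
f 44 45 46
f 44 46 28
f 45 25 47
f 45 47 46
f 46 47 48
f 46 48 28
f 47 25 26
f 47 26 48
f 48 26 27
f 48 27 28
f 50 49 52
f 50 52 51
f 52 49 53
f 52 53 51
f 53 49 54
f 53 54 51
f 54 49 55
f 54 55 51
f 55 49 56
f 55 56 51
f 56 49 57
f 56 57 51
f 57 49 58
f 57 58 51
f 58 49 59
f 58 59 51
f 59 49 60
f 59 60 51
f 60 49 61
f 60 61 51
f 61 49 62
f 61 62 51
f 62 49 63
f 62 63 51
f 63 49 64
f 63 64 51
f 64 49 65
f 64 65 51
f 65 49 66
f 65 66 51
f 66 49 50
f 66 50 51
f 67 104 83
f 104 78 107
f 83 107 72
f 104 107 83
f 67 83 79
f 83 72 84
f 79 84 68
f 83 84 79
f 67 79 88
f 79 68 89
f 88 89 74
f 79 89 88
f 67 88 100
f 88 74 103
f 100 103 77
f 88 103 100
f 67 100 104
f 100 77 108
f 104 108 78
f 100 108 104
f 68 84 95
f 84 72 98
f 95 98 76
f 84 98 95
f 72 107 85
f 107 78 106
f 85 106 71
f 107 106 85
f 78 108 105
f 108 77 101
f 105 101 69
f 108 101 105
f 77 103 102
f 103 74 90
f 102 90 73
f 103 90 102
f 74 89 94
f 89 68 91
f 94 91 75
f 89 91 94
f 70 96 82
f 96 76 97
f 82 97 71
f 96 97 82
f 70 82 80
f 82 71 81
f 80 81 69
f 82 81 80
f 70 80 87
f 80 69 86
f 87 86 73
f 80 86 87
f 70 87 92
f 87 73 93
f 92 93 75
f 87 93 92
f 70 92 96
f 92 75 99
f 96 99 76
f 92 99 96
f 71 97 85
f 97 76 98
f 85 98 72
f 97 98 85
f 69 81 105
f 81 71 106
f 105 106 78
f 81 106 105
f 73 86 102
f 86 69 101
f 102 101 77
f 86 101 102
f 75 93 94
f 93 73 90
f 94 90 74
f 93 90 94
f 76 99 95
f 99 75 91
f 95 91 68
f 99 91 95
f 110 109 112
f 110 112 111
f 112 109 113
f 112 113 111
f 113 109 114
f 113 114 111
f 114 109 115
f 114 115 111
f 115 109 116
f 115 116 111
f 116 109 117
f 116 117 111
f 117 109 118
f 117 118 111
f 118 109 119
f 118 119 111
f 119 109 120
f 119 120 111
f 120 109 110
f 120 110 111



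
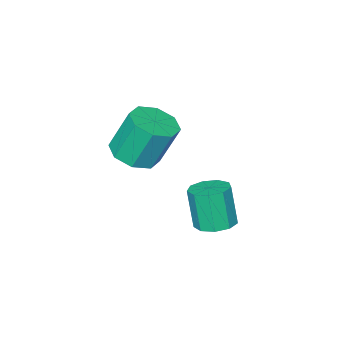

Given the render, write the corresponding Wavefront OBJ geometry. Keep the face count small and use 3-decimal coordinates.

v 2.578 3.704 -0.433
v 3.401 3.79 -0.372
v 3.325 3.323 1.333
v 2.502 3.236 1.273
v 3.145 4.282 -0.249
v 3.069 3.814 1.456
v 2.623 4.502 -0.212
v 2.547 4.035 1.494
v 2.08 4.349 -0.278
v 2.004 3.882 1.427
v 1.77 3.894 -0.417
v 1.694 3.427 1.289
v 1.839 3.35 -0.563
v 1.762 2.883 1.143
v 2.253 2.971 -0.648
v 2.177 2.504 1.057
v 2.819 2.935 -0.633
v 2.743 2.468 1.073
v 3.273 3.259 -0.524
v 3.197 2.791 1.182
v 2.757 -0.74 1.153
v 3.458 -1.418 1.569
v 2.924 -0.817 3.444
v 2.223 -0.14 3.027
v 3.78 -0.686 1.427
v 3.246 -0.086 3.301
v 3.502 0.013 1.123
v 2.968 0.614 2.998
v 2.788 0.271 0.837
v 2.254 0.872 2.712
v 2.056 -0.063 0.736
v 1.522 0.538 2.611
v 1.734 -0.794 0.879
v 1.2 -0.194 2.753
v 2.012 -1.494 1.182
v 1.478 -0.893 3.057
v 2.726 -1.752 1.468
v 2.192 -1.151 3.343
f 2 1 5
f 2 5 3
f 3 5 6
f 3 6 4
f 5 1 7
f 5 7 6
f 6 7 8
f 6 8 4
f 7 1 9
f 7 9 8
f 8 9 10
f 8 10 4
f 9 1 11
f 9 11 10
f 10 11 12
f 10 12 4
f 11 1 13
f 11 13 12
f 12 13 14
f 12 14 4
f 13 1 15
f 13 15 14
f 14 15 16
f 14 16 4
f 15 1 17
f 15 17 16
f 16 17 18
f 16 18 4
f 17 1 19
f 17 19 18
f 18 19 20
f 18 20 4
f 19 1 2
f 19 2 20
f 20 2 3
f 20 3 4
f 22 21 25
f 22 25 23
f 23 25 26
f 23 26 24
f 25 21 27
f 25 27 26
f 26 27 28
f 26 28 24
f 27 21 29
f 27 29 28
f 28 29 30
f 28 30 24
f 29 21 31
f 29 31 30
f 30 31 32
f 30 32 24
f 31 21 33
f 31 33 32
f 32 33 34
f 32 34 24
f 33 21 35
f 33 35 34
f 34 35 36
f 34 36 24
f 35 21 37
f 35 37 36
f 36 37 38
f 36 38 24
f 37 21 22
f 37 22 38
f 38 22 23
f 38 23 24



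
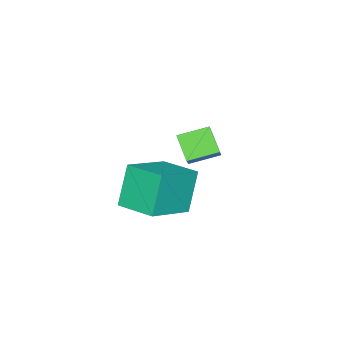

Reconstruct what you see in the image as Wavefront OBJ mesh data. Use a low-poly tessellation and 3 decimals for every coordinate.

v -1.36 -3.047 3.804
v -0.554 -2.65 4.673
v -0.871 -2.339 3.027
v -0.065 -1.941 3.896
v -0.575 -3.939 3.484
v 0.231 -3.541 4.353
v -0.086 -3.23 2.707
v 0.72 -2.833 3.576
v 2.477 -3.078 2.535
v 1.685 -3.178 4.07
v 2.669 -1.593 2.731
v 1.877 -1.693 4.265
v 4.263 -3.427 3.435
v 3.471 -3.527 4.969
v 4.455 -1.942 3.63
v 3.663 -2.042 5.165
f 2 4 1
f 5 2 1
f 1 4 3
f 3 5 1
f 2 8 4
f 6 2 5
f 6 8 2
f 4 8 3
f 7 5 3
f 3 8 7
f 7 6 5
f 8 6 7
f 10 12 9
f 13 10 9
f 9 12 11
f 11 13 9
f 10 16 12
f 14 10 13
f 14 16 10
f 12 16 11
f 15 13 11
f 11 16 15
f 15 14 13
f 16 14 15



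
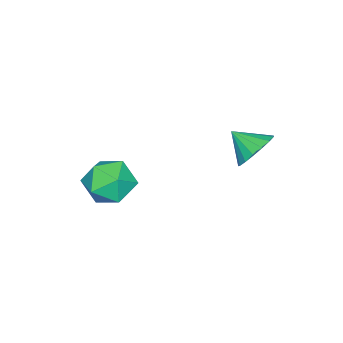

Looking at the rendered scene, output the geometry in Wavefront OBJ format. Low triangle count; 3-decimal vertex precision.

v -0.646 -3.882 -3.176
v 0.164 -3.511 -4.069
v 0.916 -4.489 -2.011
v 1.726 -4.118 -2.904
v 1.067 -3.26 -2.256
v 0.101 -2.885 -2.975
v 0.979 -5.115 -3.105
v 0.013 -4.74 -3.824
v 1.168 -4.273 -4.025
v 1.223 -3.127 -3.501
v -0.143 -4.873 -2.579
v -0.088 -3.727 -2.055
v -2.54 1.095 -1.2
v -1.569 0.878 -1.536
v -2.52 -0.055 -0.4
v -1.495 1.162 -1.128
v -1.659 1.431 -0.737
v -2.026 1.623 -0.452
v -2.51 1.694 -0.338
v -3.001 1.628 -0.422
v -3.387 1.439 -0.683
v -3.578 1.172 -1.063
v -3.532 0.886 -1.474
v -3.258 0.649 -1.823
v -2.82 0.514 -2.028
v -2.318 0.511 -2.044
v -1.866 0.643 -1.866
f 1 12 6
f 1 6 2
f 1 2 8
f 1 8 11
f 1 11 12
f 2 6 10
f 6 12 5
f 12 11 3
f 11 8 7
f 8 2 9
f 4 10 5
f 4 5 3
f 4 3 7
f 4 7 9
f 4 9 10
f 5 10 6
f 3 5 12
f 7 3 11
f 9 7 8
f 10 9 2
f 14 13 16
f 14 16 15
f 16 13 17
f 16 17 15
f 17 13 18
f 17 18 15
f 18 13 19
f 18 19 15
f 19 13 20
f 19 20 15
f 20 13 21
f 20 21 15
f 21 13 22
f 21 22 15
f 22 13 23
f 22 23 15
f 23 13 24
f 23 24 15
f 24 13 25
f 24 25 15
f 25 13 26
f 25 26 15
f 26 13 27
f 26 27 15
f 27 13 14
f 27 14 15



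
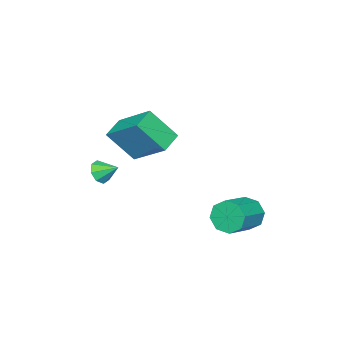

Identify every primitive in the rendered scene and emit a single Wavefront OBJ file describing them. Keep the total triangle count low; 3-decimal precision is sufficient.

v -1.143 -2.937 0.775
v -0.564 -2.708 0.589
v -1.317 -2.083 1.285
v -0.927 -2.591 0.269
v -1.416 -2.677 0.246
v -1.746 -2.915 0.533
v -1.722 -3.166 0.962
v -1.359 -3.283 1.281
v -0.87 -3.197 1.304
v -0.54 -2.959 1.018
v -2.424 -1.377 2.445
v -1.825 -2.404 3.862
v -2.29 0.387 3.666
v -1.691 -0.64 5.084
v -1.329 -1.22 2.096
v -0.73 -2.247 3.514
v -1.195 0.544 3.318
v -0.596 -0.483 4.735
v -3.773 2.961 -0.928
v -3.484 2.6 -1.665
v -1.939 2.658 -1.089
v -2.227 3.019 -0.352
v -3.498 3.265 -1.695
v -1.953 3.323 -1.12
v -3.673 3.752 -1.276
v -2.128 3.81 -0.7
v -3.906 3.775 -0.653
v -2.361 3.834 -0.077
v -4.061 3.322 -0.191
v -2.516 3.38 0.385
v -4.047 2.657 -0.16
v -2.502 2.715 0.415
v -3.872 2.17 -0.58
v -2.327 2.228 -0.004
v -3.639 2.146 -1.203
v -2.094 2.205 -0.627
f 2 1 4
f 2 4 3
f 4 1 5
f 4 5 3
f 5 1 6
f 5 6 3
f 6 1 7
f 6 7 3
f 7 1 8
f 7 8 3
f 8 1 9
f 8 9 3
f 9 1 10
f 9 10 3
f 10 1 2
f 10 2 3
f 12 14 11
f 15 12 11
f 11 14 13
f 13 15 11
f 12 18 14
f 16 12 15
f 16 18 12
f 14 18 13
f 17 15 13
f 13 18 17
f 17 16 15
f 18 16 17
f 20 19 23
f 20 23 21
f 21 23 24
f 21 24 22
f 23 19 25
f 23 25 24
f 24 25 26
f 24 26 22
f 25 19 27
f 25 27 26
f 26 27 28
f 26 28 22
f 27 19 29
f 27 29 28
f 28 29 30
f 28 30 22
f 29 19 31
f 29 31 30
f 30 31 32
f 30 32 22
f 31 19 33
f 31 33 32
f 32 33 34
f 32 34 22
f 33 19 35
f 33 35 34
f 34 35 36
f 34 36 22
f 35 19 20
f 35 20 36
f 36 20 21
f 36 21 22



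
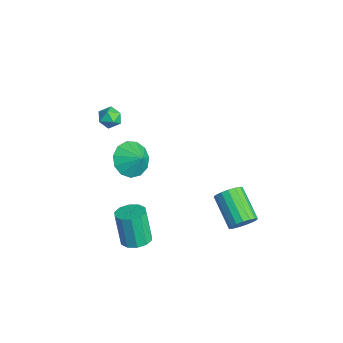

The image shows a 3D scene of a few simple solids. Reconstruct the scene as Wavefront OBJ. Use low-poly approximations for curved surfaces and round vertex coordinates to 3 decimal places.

v -1.052 -2.43 4.333
v -0.439 -2.158 4.276
v -0.821 -3.122 3.524
v -0.208 -2.85 3.467
v -0.366 -3.212 4.012
v -0.509 -2.785 4.512
v -0.751 -2.495 3.288
v -0.894 -2.068 3.788
v -0.253 -2.198 3.63
v -0.015 -2.641 4.077
v -1.245 -2.639 3.723
v -1.007 -3.082 4.17
v 2.208 -2.283 -3.538
v 2.969 -2.477 -3.34
v 2.454 -2.612 -1.485
v 1.692 -2.417 -1.682
v 2.925 -1.979 -3.316
v 2.41 -2.114 -1.461
v 2.607 -1.597 -3.377
v 2.092 -1.731 -1.522
v 2.137 -1.477 -3.499
v 1.622 -1.611 -1.644
v 1.693 -1.664 -3.635
v 1.178 -1.799 -1.78
v 1.446 -2.088 -3.735
v 0.931 -2.223 -1.88
v 1.49 -2.586 -3.759
v 0.975 -2.721 -1.904
v 1.808 -2.969 -3.698
v 1.293 -3.103 -1.843
v 2.278 -3.089 -3.576
v 1.763 -3.223 -1.721
v 2.722 -2.901 -3.44
v 2.207 -3.036 -1.585
v 3.251 2.951 -2.947
v 3.66 2.786 -2.304
v 1.958 2.604 -1.269
v 1.549 2.769 -1.913
v 3.625 3.157 -2.295
v 1.924 2.975 -1.26
v 3.505 3.482 -2.436
v 1.803 3.3 -1.401
v 3.327 3.685 -2.693
v 1.625 3.503 -1.659
v 3.131 3.719 -3.009
v 1.429 3.537 -1.975
v 2.963 3.578 -3.311
v 1.261 3.396 -2.276
v 2.86 3.293 -3.529
v 1.159 3.111 -2.495
v 2.848 2.93 -3.615
v 1.146 2.748 -2.58
v 2.927 2.571 -3.547
v 1.225 2.389 -2.512
v 3.081 2.3 -3.342
v 1.379 2.118 -2.307
v 3.274 2.178 -3.046
v 1.572 1.996 -2.012
v 3.461 2.233 -2.728
v 1.759 2.05 -1.693
v 3.6 2.452 -2.46
v 1.899 2.27 -1.426
v -1.133 -1.438 -0.342
v -0.433 -2.199 -0.686
v -0.367 -1.042 0.342
v -0.355 -1.714 -1.054
v -0.524 -1.141 -1.196
v -0.887 -0.662 -1.067
v -1.328 -0.43 -0.707
v -1.706 -0.518 -0.232
v -1.903 -0.898 0.209
v -1.855 -1.449 0.474
v -1.578 -1.997 0.481
v -1.16 -2.368 0.227
v -0.732 -2.443 -0.208
f 1 12 6
f 1 6 2
f 1 2 8
f 1 8 11
f 1 11 12
f 2 6 10
f 6 12 5
f 12 11 3
f 11 8 7
f 8 2 9
f 4 10 5
f 4 5 3
f 4 3 7
f 4 7 9
f 4 9 10
f 5 10 6
f 3 5 12
f 7 3 11
f 9 7 8
f 10 9 2
f 14 13 17
f 14 17 15
f 15 17 18
f 15 18 16
f 17 13 19
f 17 19 18
f 18 19 20
f 18 20 16
f 19 13 21
f 19 21 20
f 20 21 22
f 20 22 16
f 21 13 23
f 21 23 22
f 22 23 24
f 22 24 16
f 23 13 25
f 23 25 24
f 24 25 26
f 24 26 16
f 25 13 27
f 25 27 26
f 26 27 28
f 26 28 16
f 27 13 29
f 27 29 28
f 28 29 30
f 28 30 16
f 29 13 31
f 29 31 30
f 30 31 32
f 30 32 16
f 31 13 33
f 31 33 32
f 32 33 34
f 32 34 16
f 33 13 14
f 33 14 34
f 34 14 15
f 34 15 16
f 36 35 39
f 36 39 37
f 37 39 40
f 37 40 38
f 39 35 41
f 39 41 40
f 40 41 42
f 40 42 38
f 41 35 43
f 41 43 42
f 42 43 44
f 42 44 38
f 43 35 45
f 43 45 44
f 44 45 46
f 44 46 38
f 45 35 47
f 45 47 46
f 46 47 48
f 46 48 38
f 47 35 49
f 47 49 48
f 48 49 50
f 48 50 38
f 49 35 51
f 49 51 50
f 50 51 52
f 50 52 38
f 51 35 53
f 51 53 52
f 52 53 54
f 52 54 38
f 53 35 55
f 53 55 54
f 54 55 56
f 54 56 38
f 55 35 57
f 55 57 56
f 56 57 58
f 56 58 38
f 57 35 59
f 57 59 58
f 58 59 60
f 58 60 38
f 59 35 61
f 59 61 60
f 60 61 62
f 60 62 38
f 61 35 36
f 61 36 62
f 62 36 37
f 62 37 38
f 64 63 66
f 64 66 65
f 66 63 67
f 66 67 65
f 67 63 68
f 67 68 65
f 68 63 69
f 68 69 65
f 69 63 70
f 69 70 65
f 70 63 71
f 70 71 65
f 71 63 72
f 71 72 65
f 72 63 73
f 72 73 65
f 73 63 74
f 73 74 65
f 74 63 75
f 74 75 65
f 75 63 64
f 75 64 65



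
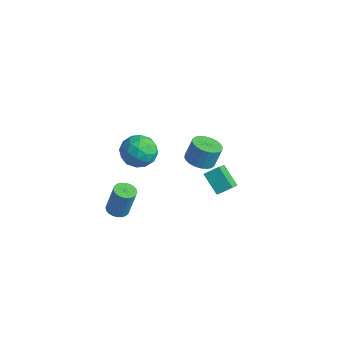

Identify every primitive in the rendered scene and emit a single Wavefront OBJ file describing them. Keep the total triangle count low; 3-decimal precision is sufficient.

v -0.083 -3.79 0.596
v 0.275 -3.358 0.451
v 0.562 -3.077 2
v 0.203 -3.51 2.144
v 0.078 -3.248 0.468
v 0.364 -2.967 2.016
v -0.144 -3.221 0.504
v 0.143 -2.94 2.053
v -0.356 -3.28 0.554
v -0.07 -3 2.103
v -0.527 -3.418 0.61
v -0.241 -3.137 2.159
v -0.631 -3.611 0.664
v -0.344 -3.331 2.213
v -0.651 -3.833 0.708
v -0.364 -3.552 2.257
v -0.584 -4.047 0.735
v -0.298 -3.767 2.284
v -0.442 -4.223 0.74
v -0.155 -3.942 2.289
v -0.244 -4.333 0.724
v 0.042 -4.052 2.272
v -0.023 -4.36 0.687
v 0.264 -4.079 2.236
v 0.19 -4.3 0.637
v 0.476 -4.02 2.186
v 0.361 -4.163 0.581
v 0.647 -3.882 2.13
v 0.464 -3.969 0.527
v 0.751 -3.689 2.076
v 0.484 -3.748 0.483
v 0.771 -3.467 2.032
v 0.418 -3.533 0.456
v 0.704 -3.253 2.005
v 3.778 -0.561 2.832
v 4.229 -1.293 3.485
v 2.765 -0.503 3.596
v 3.216 -1.235 4.249
v 4.144 0.055 3.271
v 4.595 -0.677 3.924
v 3.131 0.113 4.035
v 3.582 -0.619 4.688
v -2.83 0.406 1.374
v -2.341 0.014 2.179
v -2.679 -1.034 0.581
v -2.19 -1.426 1.386
v -3.183 -1.204 1.451
v -3.277 -0.315 1.941
v -1.743 -0.705 0.819
v -1.837 0.184 1.309
v -1.669 -0.673 1.835
v -2.559 -0.981 2.226
v -2.461 -0.039 0.534
v -3.351 -0.347 0.925
v -2.599 0.336 1.846
v -2.421 -1.356 0.914
v -3.005 -1.226 0.953
v -2.718 -1.456 1.426
v -3.149 0.143 1.706
v -2.861 -0.087 2.179
v -3.356 -0.803 1.752
v -2.159 -0.933 0.581
v -1.871 -1.163 1.054
v -2.302 0.436 1.334
v -2.015 0.206 1.807
v -1.664 -0.217 1.008
v -1.916 -0.298 2.117
v -1.828 -1.144 1.651
v -1.565 -0.72 1.318
v -1.62 -0.197 1.606
v -2.439 -0.479 2.347
v -2.351 -1.325 1.881
v -2.935 -1.195 1.92
v -2.989 -0.672 2.207
v -2.045 -0.883 2.145
v -2.669 0.305 0.879
v -2.581 -0.541 0.413
v -2.031 -0.348 0.553
v -2.085 0.175 0.84
v -3.192 0.124 1.109
v -3.104 -0.722 0.643
v -3.4 -0.823 1.154
v -3.455 -0.3 1.442
v -2.975 -0.137 0.615
v -0.624 1.844 0.575
v -0.164 2.441 0.308
v -0.055 2.854 1.419
v -0.516 2.256 1.685
v -0.448 2.569 0.288
v -0.339 2.982 1.399
v -0.758 2.587 0.311
v -0.65 3 1.422
v -1.049 2.492 0.375
v -0.94 2.905 1.486
v -1.274 2.298 0.469
v -1.166 2.711 1.58
v -1.401 2.035 0.579
v -1.293 2.447 1.69
v -1.41 1.743 0.689
v -1.301 2.155 1.8
v -1.298 1.466 0.781
v -1.19 1.878 1.892
v -1.085 1.246 0.841
v -0.976 1.659 1.952
v -0.801 1.118 0.861
v -0.692 1.531 1.972
v -0.49 1.1 0.838
v -0.382 1.513 1.949
v -0.2 1.195 0.774
v -0.091 1.608 1.885
v 0.026 1.389 0.68
v 0.134 1.802 1.791
v 0.153 1.653 0.57
v 0.261 2.065 1.681
v 0.161 1.945 0.46
v 0.27 2.357 1.571
v 0.05 2.222 0.368
v 0.158 2.634 1.479
f 2 1 5
f 2 5 3
f 3 5 6
f 3 6 4
f 5 1 7
f 5 7 6
f 6 7 8
f 6 8 4
f 7 1 9
f 7 9 8
f 8 9 10
f 8 10 4
f 9 1 11
f 9 11 10
f 10 11 12
f 10 12 4
f 11 1 13
f 11 13 12
f 12 13 14
f 12 14 4
f 13 1 15
f 13 15 14
f 14 15 16
f 14 16 4
f 15 1 17
f 15 17 16
f 16 17 18
f 16 18 4
f 17 1 19
f 17 19 18
f 18 19 20
f 18 20 4
f 19 1 21
f 19 21 20
f 20 21 22
f 20 22 4
f 21 1 23
f 21 23 22
f 22 23 24
f 22 24 4
f 23 1 25
f 23 25 24
f 24 25 26
f 24 26 4
f 25 1 27
f 25 27 26
f 26 27 28
f 26 28 4
f 27 1 29
f 27 29 28
f 28 29 30
f 28 30 4
f 29 1 31
f 29 31 30
f 30 31 32
f 30 32 4
f 31 1 33
f 31 33 32
f 32 33 34
f 32 34 4
f 33 1 2
f 33 2 34
f 34 2 3
f 34 3 4
f 36 38 35
f 39 36 35
f 35 38 37
f 37 39 35
f 36 42 38
f 40 36 39
f 40 42 36
f 38 42 37
f 41 39 37
f 37 42 41
f 41 40 39
f 42 40 41
f 43 80 59
f 80 54 83
f 59 83 48
f 80 83 59
f 43 59 55
f 59 48 60
f 55 60 44
f 59 60 55
f 43 55 64
f 55 44 65
f 64 65 50
f 55 65 64
f 43 64 76
f 64 50 79
f 76 79 53
f 64 79 76
f 43 76 80
f 76 53 84
f 80 84 54
f 76 84 80
f 44 60 71
f 60 48 74
f 71 74 52
f 60 74 71
f 48 83 61
f 83 54 82
f 61 82 47
f 83 82 61
f 54 84 81
f 84 53 77
f 81 77 45
f 84 77 81
f 53 79 78
f 79 50 66
f 78 66 49
f 79 66 78
f 50 65 70
f 65 44 67
f 70 67 51
f 65 67 70
f 46 72 58
f 72 52 73
f 58 73 47
f 72 73 58
f 46 58 56
f 58 47 57
f 56 57 45
f 58 57 56
f 46 56 63
f 56 45 62
f 63 62 49
f 56 62 63
f 46 63 68
f 63 49 69
f 68 69 51
f 63 69 68
f 46 68 72
f 68 51 75
f 72 75 52
f 68 75 72
f 47 73 61
f 73 52 74
f 61 74 48
f 73 74 61
f 45 57 81
f 57 47 82
f 81 82 54
f 57 82 81
f 49 62 78
f 62 45 77
f 78 77 53
f 62 77 78
f 51 69 70
f 69 49 66
f 70 66 50
f 69 66 70
f 52 75 71
f 75 51 67
f 71 67 44
f 75 67 71
f 86 85 89
f 86 89 87
f 87 89 90
f 87 90 88
f 89 85 91
f 89 91 90
f 90 91 92
f 90 92 88
f 91 85 93
f 91 93 92
f 92 93 94
f 92 94 88
f 93 85 95
f 93 95 94
f 94 95 96
f 94 96 88
f 95 85 97
f 95 97 96
f 96 97 98
f 96 98 88
f 97 85 99
f 97 99 98
f 98 99 100
f 98 100 88
f 99 85 101
f 99 101 100
f 100 101 102
f 100 102 88
f 101 85 103
f 101 103 102
f 102 103 104
f 102 104 88
f 103 85 105
f 103 105 104
f 104 105 106
f 104 106 88
f 105 85 107
f 105 107 106
f 106 107 108
f 106 108 88
f 107 85 109
f 107 109 108
f 108 109 110
f 108 110 88
f 109 85 111
f 109 111 110
f 110 111 112
f 110 112 88
f 111 85 113
f 111 113 112
f 112 113 114
f 112 114 88
f 113 85 115
f 113 115 114
f 114 115 116
f 114 116 88
f 115 85 117
f 115 117 116
f 116 117 118
f 116 118 88
f 117 85 86
f 117 86 118
f 118 86 87
f 118 87 88

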